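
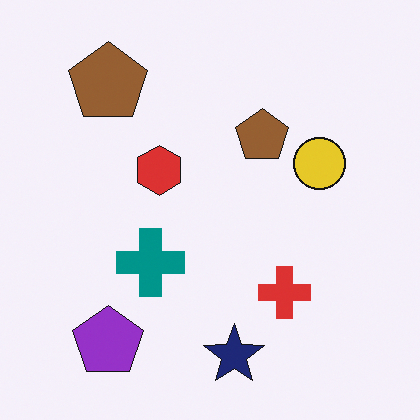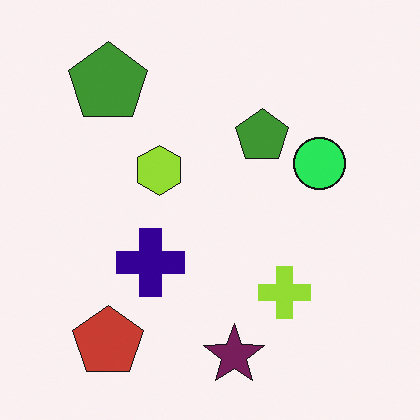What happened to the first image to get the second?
Hue-shifted noticeably.

Every shape's color has rotated by the same amount around the hue wheel — a uniform hue shift.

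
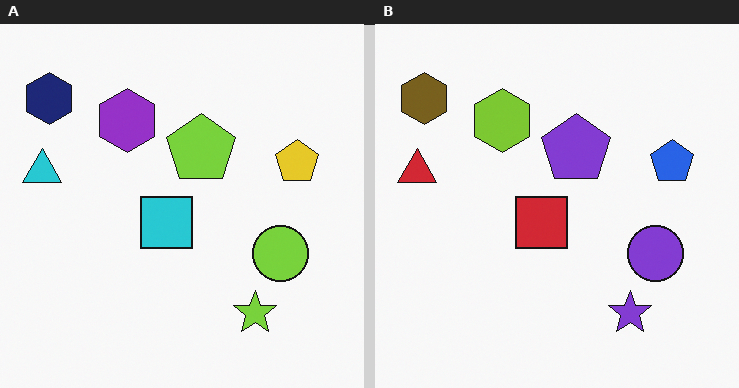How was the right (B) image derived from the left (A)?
It was hue-shifted through roughly half the color wheel.

Every shape's color has rotated by the same amount around the hue wheel — a uniform hue shift.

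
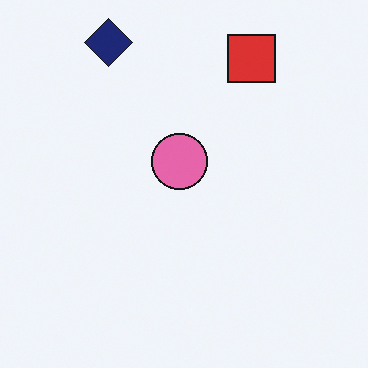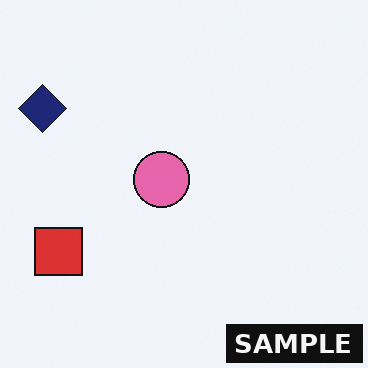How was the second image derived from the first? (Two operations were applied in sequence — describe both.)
The image was transposed (reflected across the top-left ↔ bottom-right diagonal), then watermarked with the text "SAMPLE" in the lower-right corner.

Shapes have swapped their row and column positions — what was in the top-right is now in the bottom-left — a diagonal reflection. A dark label reading "SAMPLE" appears in the lower-right corner.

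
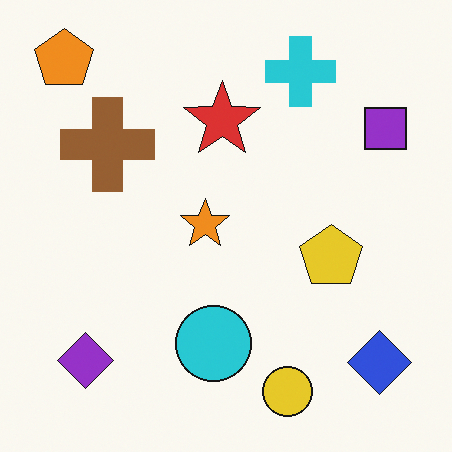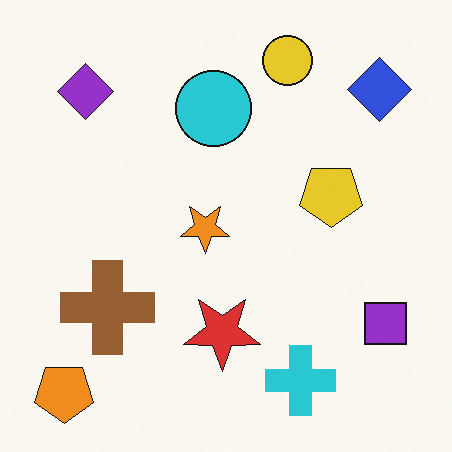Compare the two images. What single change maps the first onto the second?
It was flipped vertically (top ↔ bottom).

The orange pentagon is in the top-left of the first image and the bottom-left of the second — shapes on opposite sides of the horizontal midline have swapped in a mirror flip.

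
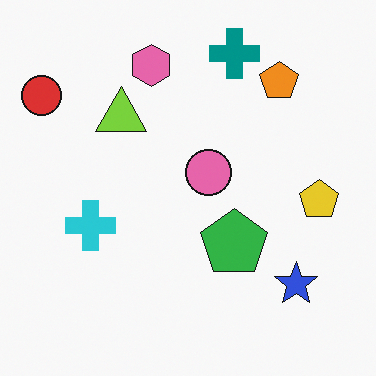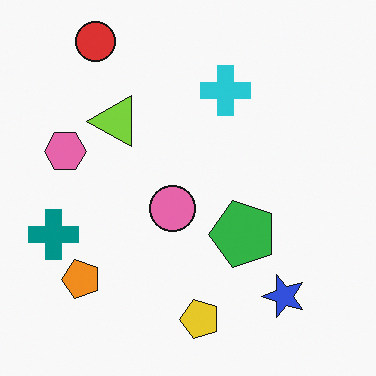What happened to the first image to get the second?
The transformation is: transposed (reflected across the top-left ↔ bottom-right diagonal).

Shapes have swapped their row and column positions — what was in the top-right is now in the bottom-left — a diagonal reflection.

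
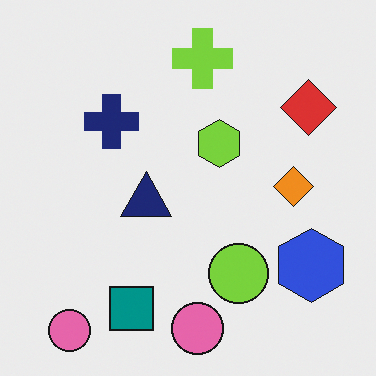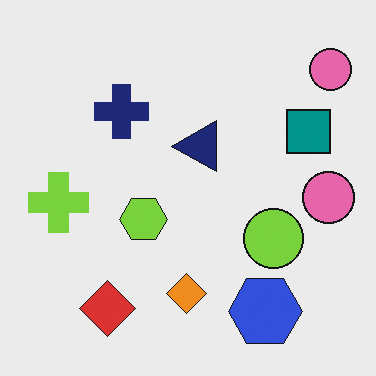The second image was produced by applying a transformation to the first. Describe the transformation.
The transformation is: transposed (reflected across the top-left ↔ bottom-right diagonal).

Shapes have swapped their row and column positions — what was in the top-right is now in the bottom-left — a diagonal reflection.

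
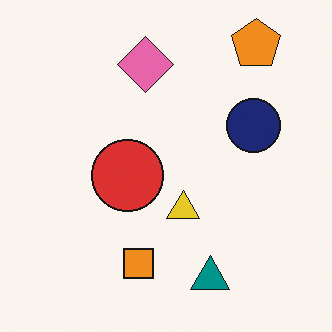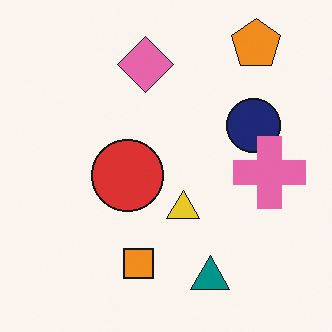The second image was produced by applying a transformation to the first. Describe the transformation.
The image was overlaid with an additional pink cross.

A pink cross appears in the second image that is absent from the first.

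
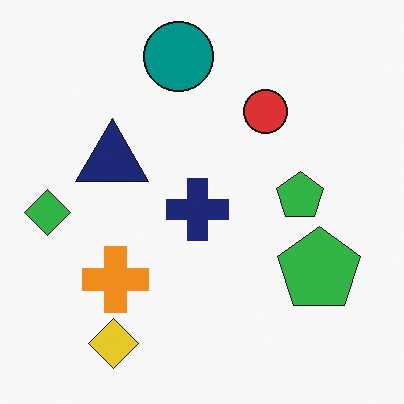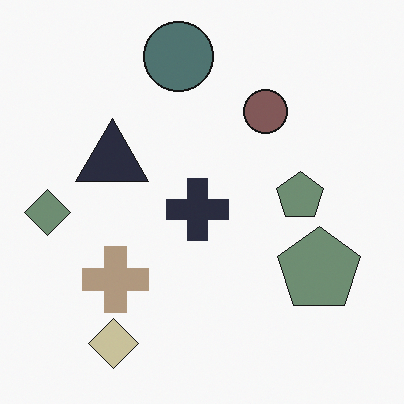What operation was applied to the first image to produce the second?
The image was made much more muted (saturation change).

All colors are more muted and greyish — a global saturation change.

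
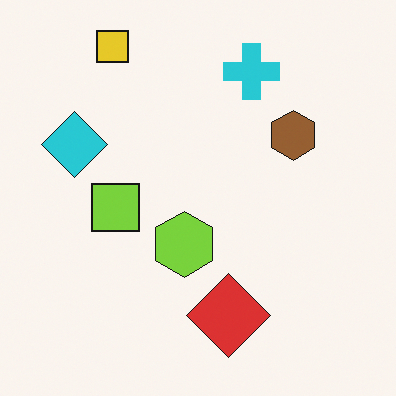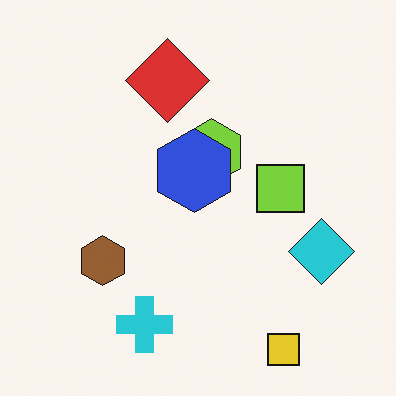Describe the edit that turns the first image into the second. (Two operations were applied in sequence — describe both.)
The transformation is: rotated 180°, then overlaid with an additional blue hexagon.

The yellow square sits in the top-left of the first image and the bottom-right of the second — consistent with a whole-image 180° rotation. A blue hexagon appears in the second image that is absent from the first.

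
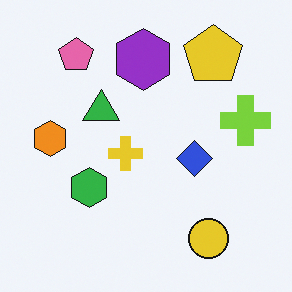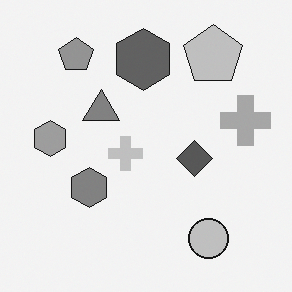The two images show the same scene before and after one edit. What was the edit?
The transformation is: converted to grayscale.

All color is removed — every shape is now a shade of grey.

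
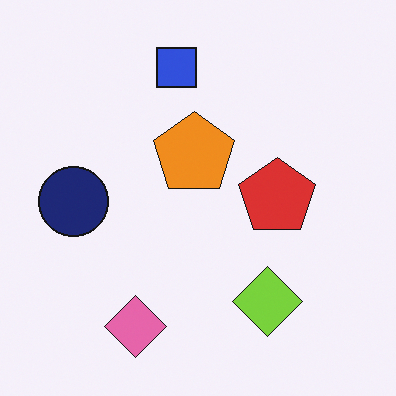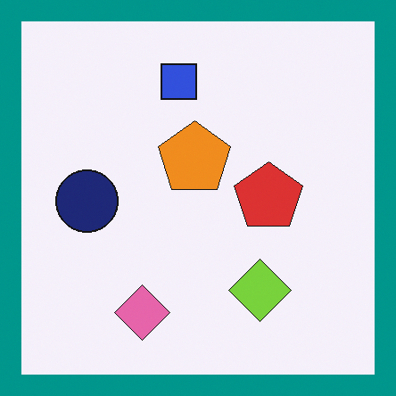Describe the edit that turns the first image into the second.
The second image is the first framed with a teal border.

A solid teal frame runs around the edge of the second image, with the content slightly shrunk inside it.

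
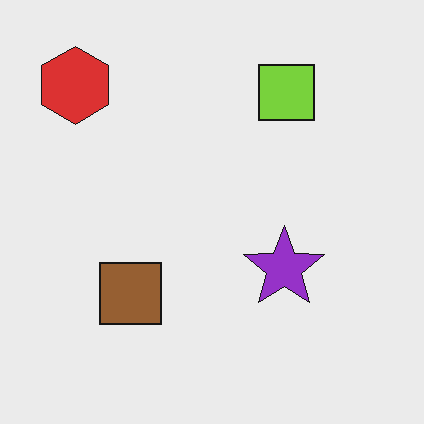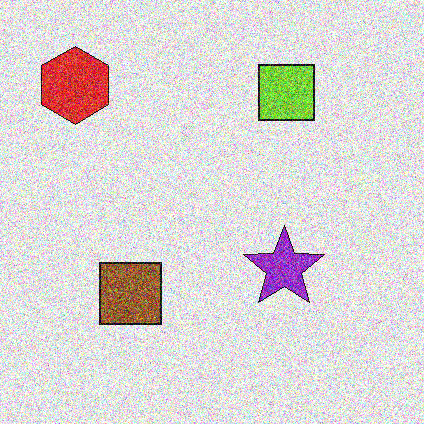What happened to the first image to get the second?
The image was degraded with strong gaussian noise.

Random speckle covers the whole image, including the flat background.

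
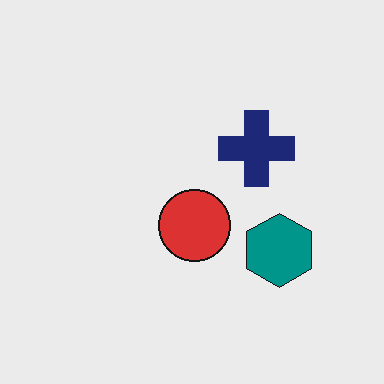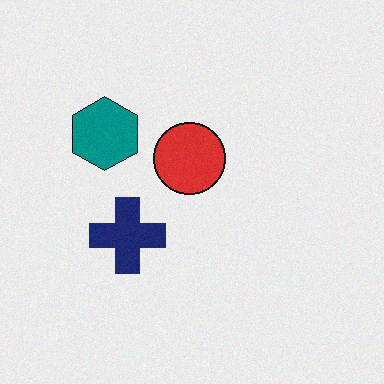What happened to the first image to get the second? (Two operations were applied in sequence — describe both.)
The transformation is: rotated 180°, then degraded with light additive noise.

The teal hexagon sits in the right of the first image and the left of the second — consistent with a whole-image 180° rotation. Random speckle covers the whole image, including the flat background.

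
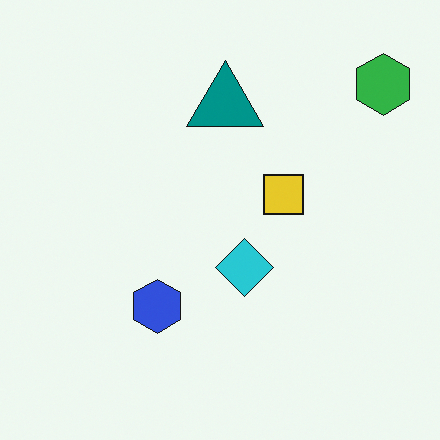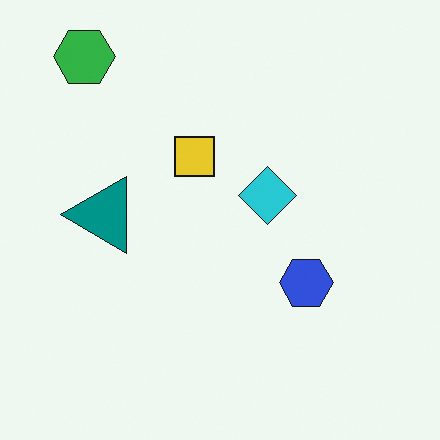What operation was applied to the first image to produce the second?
Rotated 90° counter-clockwise.

The green hexagon sits in the top-right of the first image and the top-left of the second — consistent with a whole-image 90° counter-clockwise rotation.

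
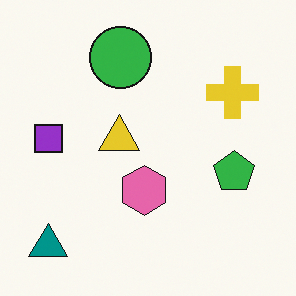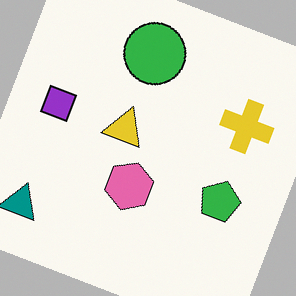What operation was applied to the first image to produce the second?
It was rotated clockwise by a clearly visible amount.

Every shape is tilted by the same angle and the image corners show triangular fill wedges — a whole-image rotation by a non-right angle.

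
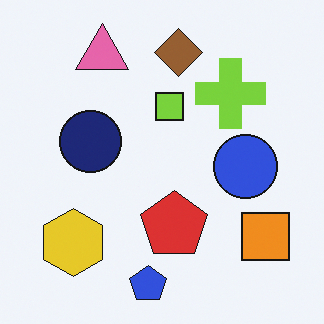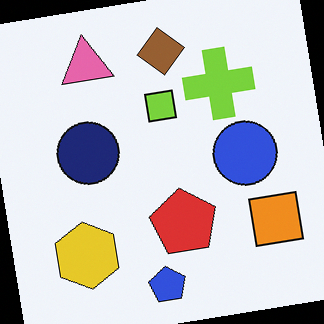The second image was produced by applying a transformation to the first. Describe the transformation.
This is the original image rotated counter-clockwise by a slight angle.

Every shape is tilted by the same angle and the image corners show triangular fill wedges — a whole-image rotation by a non-right angle.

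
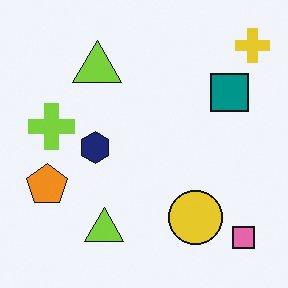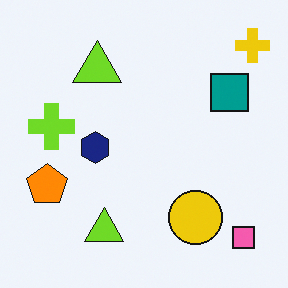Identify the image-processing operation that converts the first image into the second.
The transformation is: slightly oversaturated.

All colors are more vivid — a global saturation change.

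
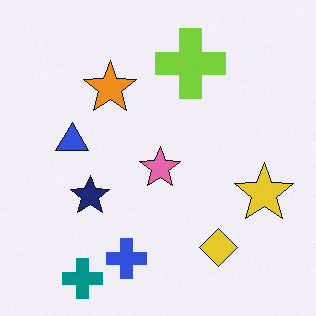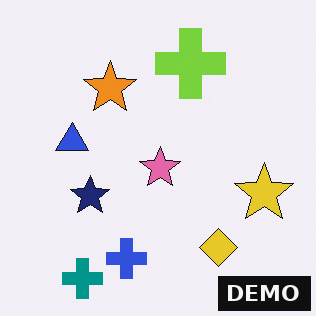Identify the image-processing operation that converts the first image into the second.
This is the original image watermarked with the text "DEMO" in the lower-right corner.

A dark label reading "DEMO" appears in the lower-right corner.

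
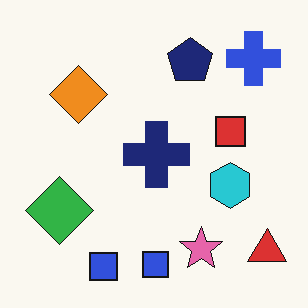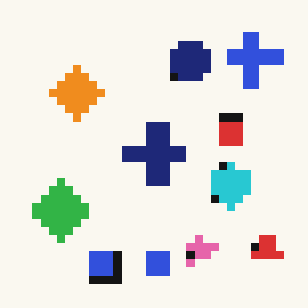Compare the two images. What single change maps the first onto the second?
Moderately pixelated.

Shapes are reduced to large square blocks; fine edges and outlines are lost — a downscale-then-upscale (mosaic) effect.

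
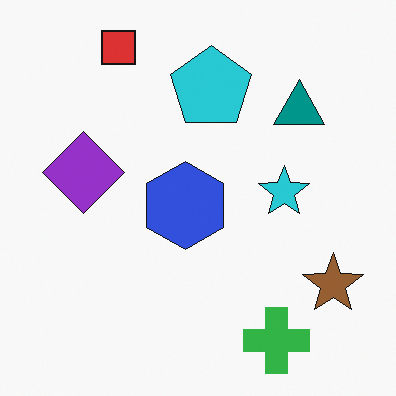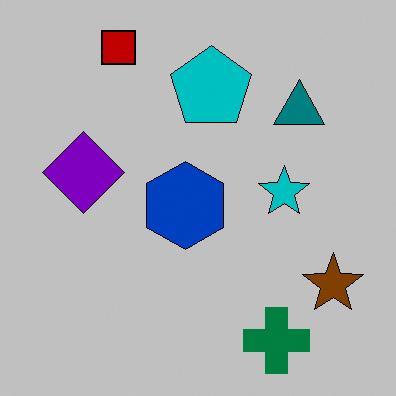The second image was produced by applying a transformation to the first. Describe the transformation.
This is the original image heavily posterized to just a handful of flat colors.

Each flat color has snapped to a coarser quantized level — most visibly, the near-white background has dropped to a flat grey.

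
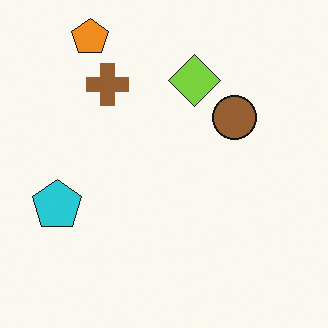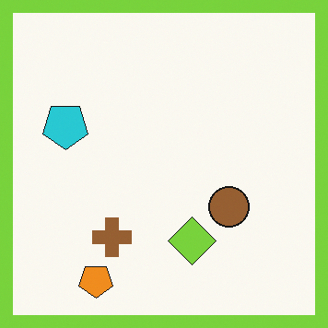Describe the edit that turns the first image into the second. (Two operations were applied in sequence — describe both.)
The image was flipped vertically (top ↔ bottom), then framed with a lime border.

The orange pentagon is in the top-left of the first image and the bottom-left of the second — shapes on opposite sides of the horizontal midline have swapped in a mirror flip. A solid lime frame runs around the edge of the second image, with the content slightly shrunk inside it.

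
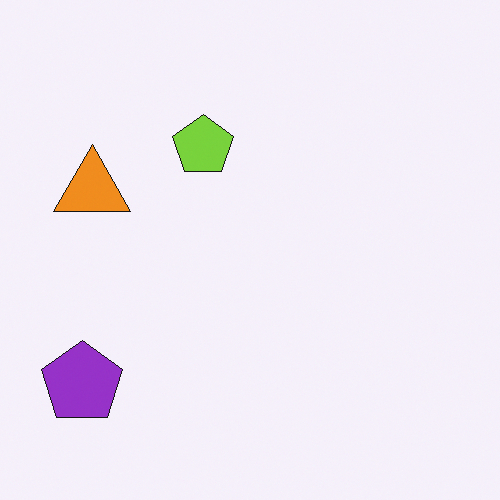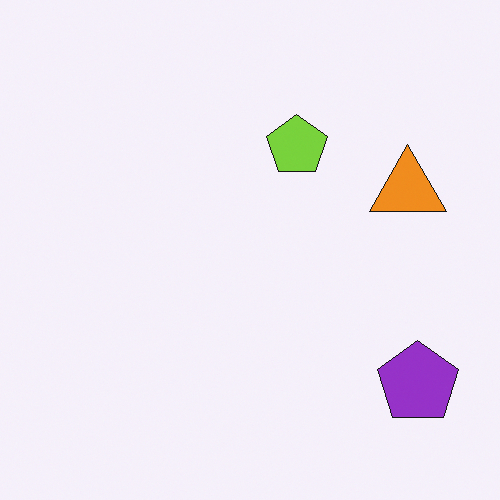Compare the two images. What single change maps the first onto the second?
This is the original image flipped horizontally (left ↔ right).

The purple pentagon is in the bottom-left of the first image and the bottom-right of the second — shapes on opposite sides of the vertical midline have swapped in a mirror flip.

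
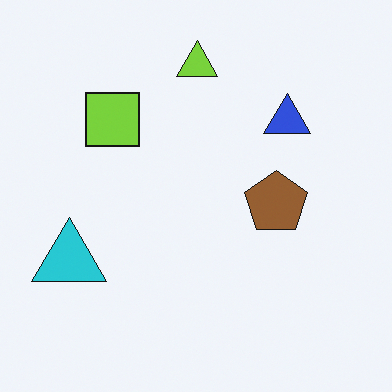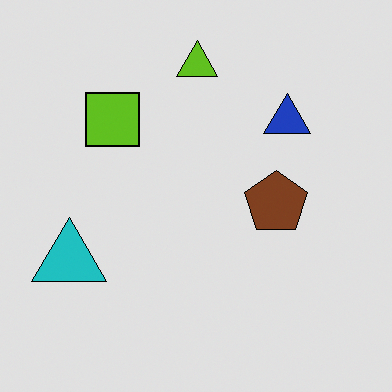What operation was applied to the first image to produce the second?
The second image is the first posterized to a reduced palette.

Each flat color has snapped to a coarser quantized level — most visibly, the near-white background has dropped to a flat grey.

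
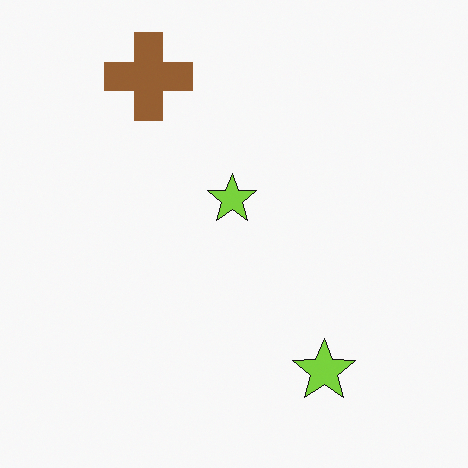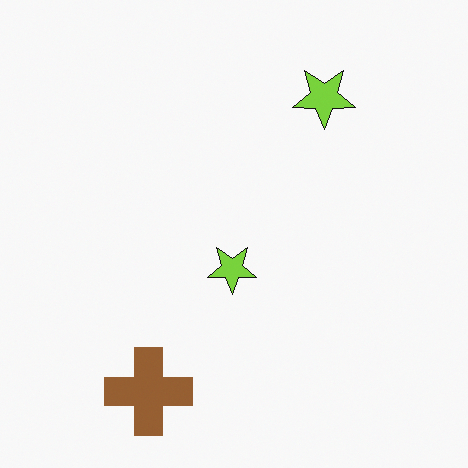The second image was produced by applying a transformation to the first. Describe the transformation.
It was flipped vertically (top ↔ bottom).

The brown cross is in the top-left of the first image and the bottom-left of the second — shapes on opposite sides of the horizontal midline have swapped in a mirror flip.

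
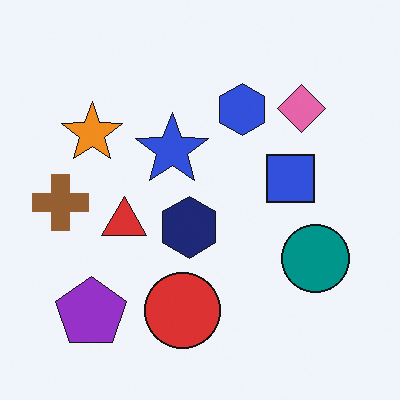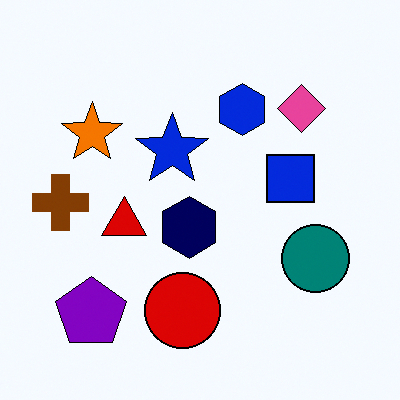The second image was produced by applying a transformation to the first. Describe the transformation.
Given slightly increased contrast.

Tones are pushed away from mid-grey across the whole image — a global contrast change.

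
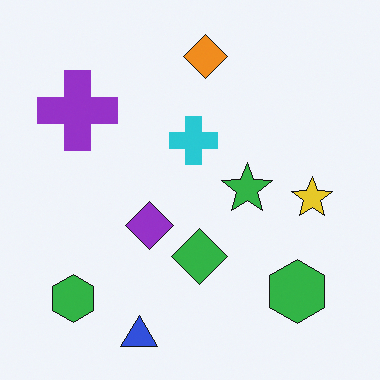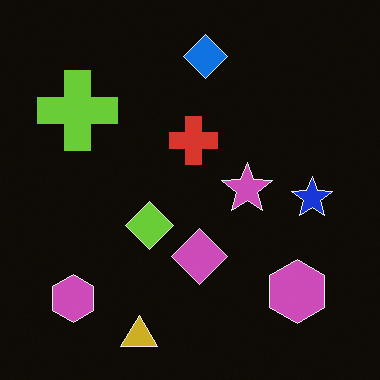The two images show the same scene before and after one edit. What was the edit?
The second image is the first color-inverted (negative).

The light background has become dark and every shape's color is its complement — a photographic negative.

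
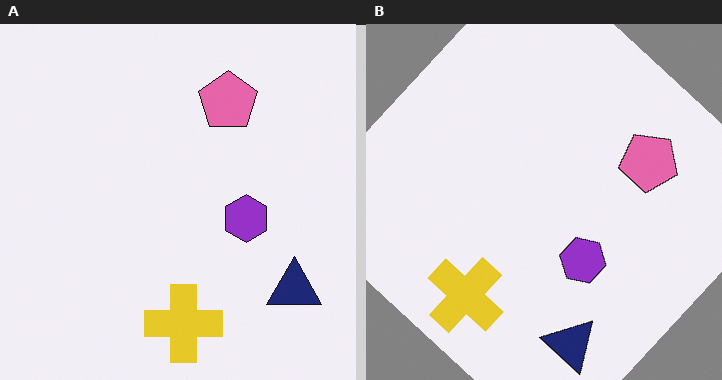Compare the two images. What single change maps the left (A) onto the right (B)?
The image was rotated clockwise by a large amount — several tens of degrees.

Every shape is tilted by the same angle and the image corners show triangular fill wedges — a whole-image rotation by a non-right angle.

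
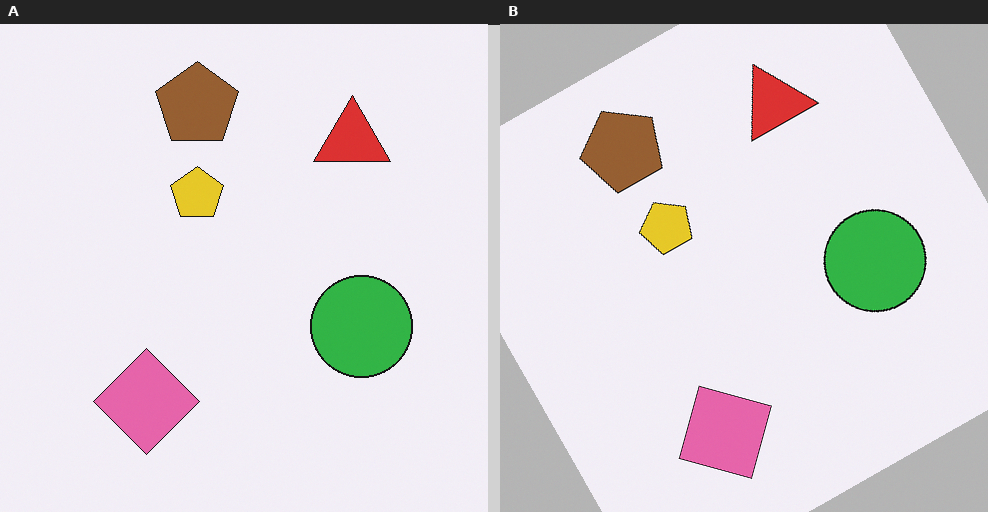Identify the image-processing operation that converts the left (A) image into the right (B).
It was rotated counter-clockwise by a clearly visible amount.

Every shape is tilted by the same angle and the image corners show triangular fill wedges — a whole-image rotation by a non-right angle.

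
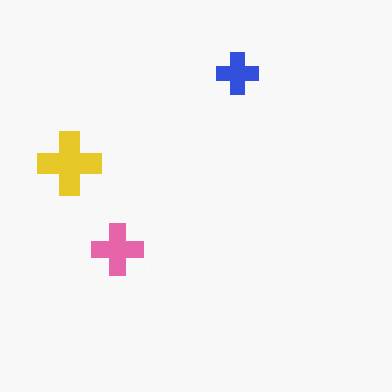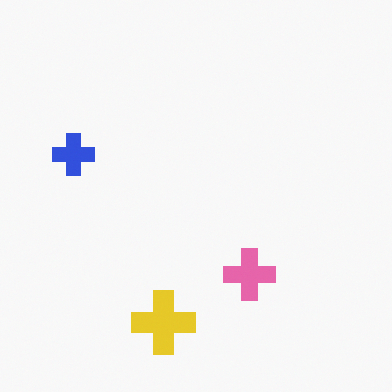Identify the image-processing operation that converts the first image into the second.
The image was rotated 90° counter-clockwise.

The yellow cross sits in the left of the first image and the bottom of the second — consistent with a whole-image 90° counter-clockwise rotation.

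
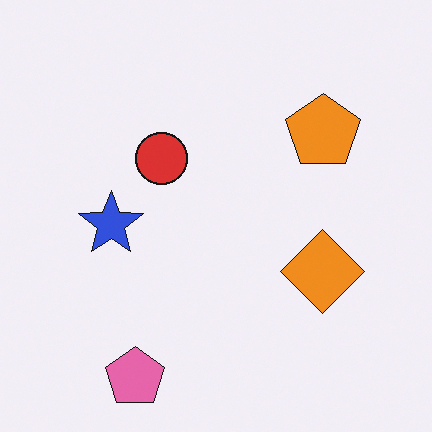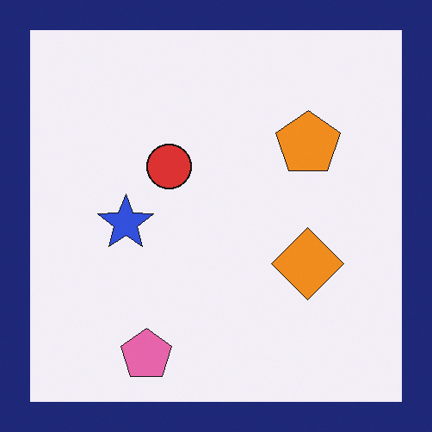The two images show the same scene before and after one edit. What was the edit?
The image was framed with a navy border.

A solid navy frame runs around the edge of the second image, with the content slightly shrunk inside it.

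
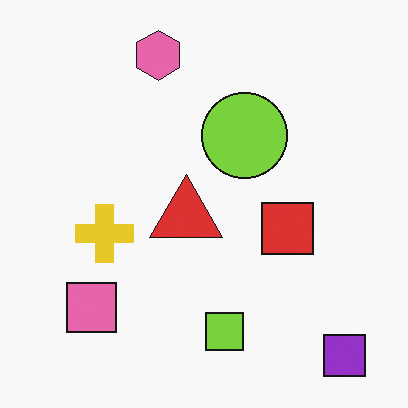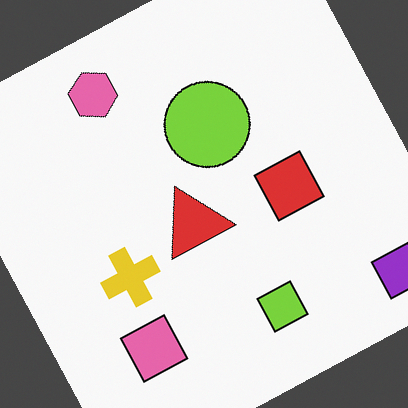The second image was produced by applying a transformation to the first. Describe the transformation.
The transformation is: rotated counter-clockwise by a clearly visible amount.

Every shape is tilted by the same angle and the image corners show triangular fill wedges — a whole-image rotation by a non-right angle.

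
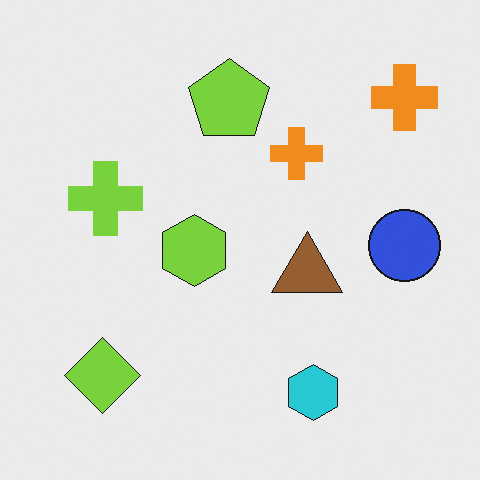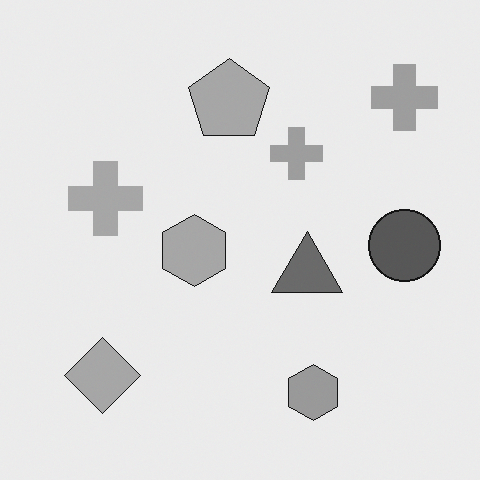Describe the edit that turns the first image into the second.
The transformation is: converted to grayscale.

All color is removed — every shape is now a shade of grey.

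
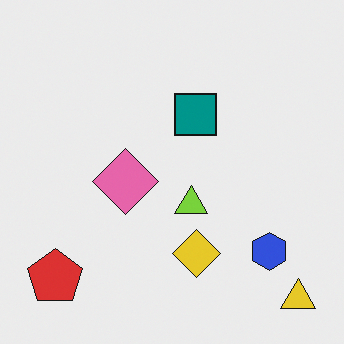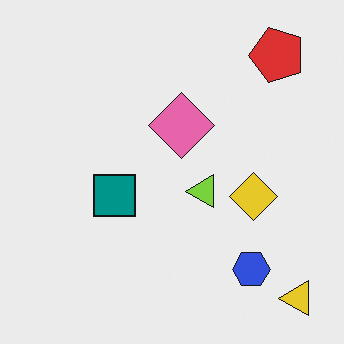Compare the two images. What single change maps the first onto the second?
It was transposed (reflected across the top-left ↔ bottom-right diagonal).

Shapes have swapped their row and column positions — what was in the top-right is now in the bottom-left — a diagonal reflection.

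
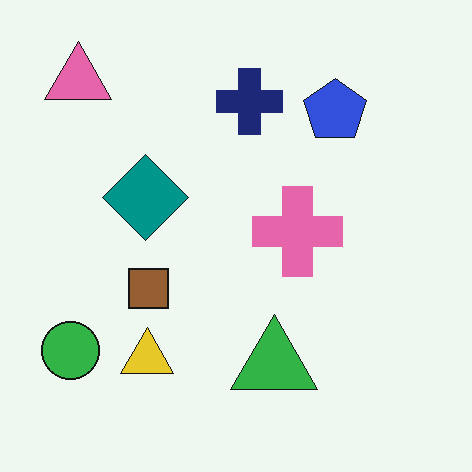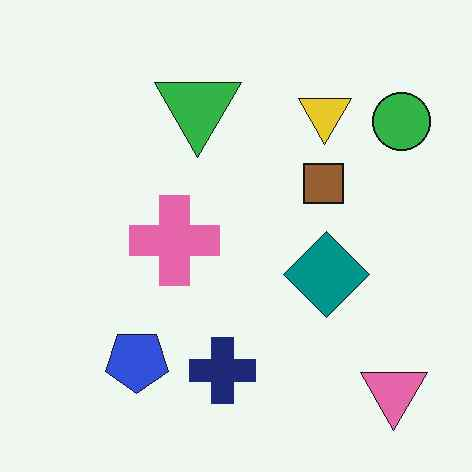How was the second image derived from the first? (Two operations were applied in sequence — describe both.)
It was rotated 180°, then given moderate JPEG compression.

The pink triangle sits in the top-left of the first image and the bottom-right of the second — consistent with a whole-image 180° rotation. Blocky 8×8 compression artifacts appear around shape edges and the flat background shows ringing — characteristic JPEG degradation.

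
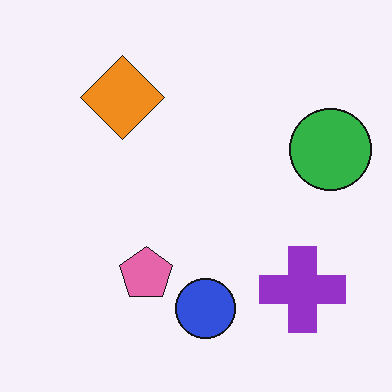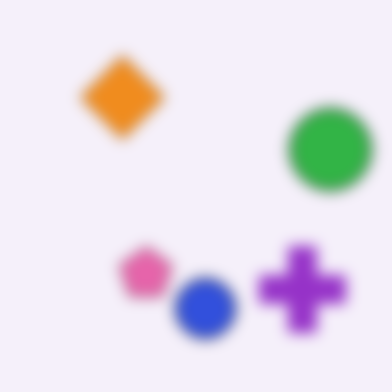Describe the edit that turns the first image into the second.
The transformation is: strongly gaussian-blurred.

Shape edges and outlines are uniformly softened across the whole image.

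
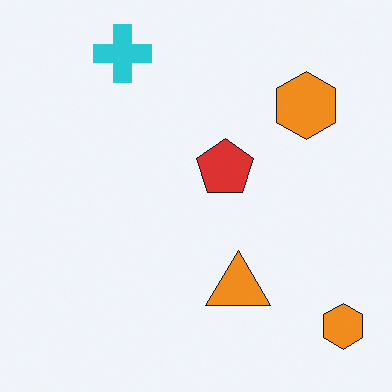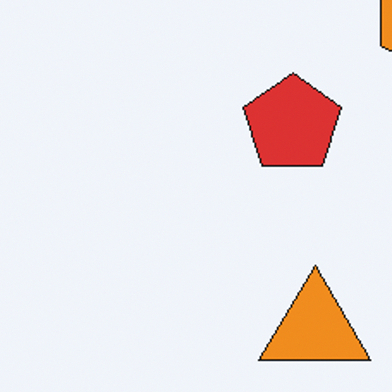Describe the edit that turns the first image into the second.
Cropped tightly and scaled back up.

The visible shapes are larger and the field of view is narrower; shapes near the original edges may be partly or wholly outside the frame — a crop-and-rescale.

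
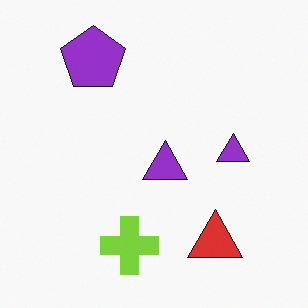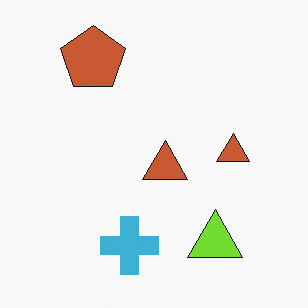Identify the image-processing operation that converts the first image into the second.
It was hue-shifted through roughly a third of the color wheel.

Every shape's color has rotated by the same amount around the hue wheel — a uniform hue shift.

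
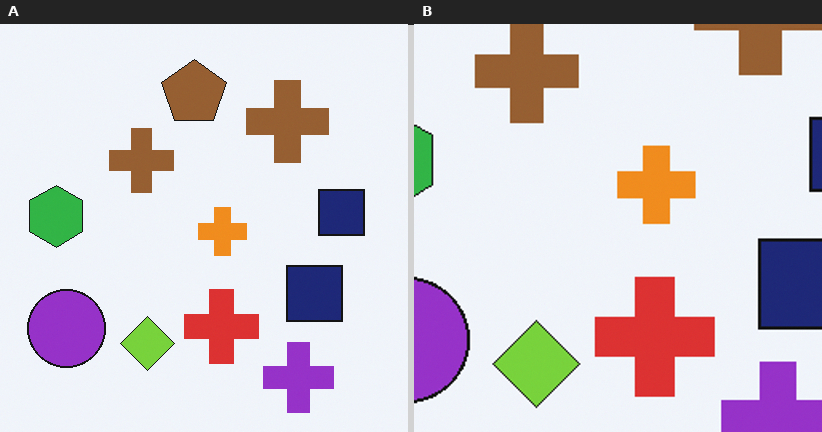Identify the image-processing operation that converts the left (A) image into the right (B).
The image was cropped to a modestly smaller region and rescaled.

The visible shapes are larger and the field of view is narrower; shapes near the original edges may be partly or wholly outside the frame — a crop-and-rescale.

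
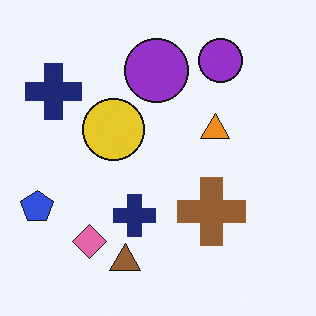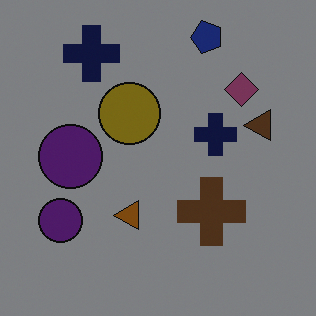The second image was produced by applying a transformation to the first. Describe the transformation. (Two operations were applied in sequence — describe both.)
Transposed (reflected across the top-left ↔ bottom-right diagonal), then substantially darkened.

Shapes have swapped their row and column positions — what was in the top-right is now in the bottom-left — a diagonal reflection. Every pixel — background and shapes alike — is uniformly darkened.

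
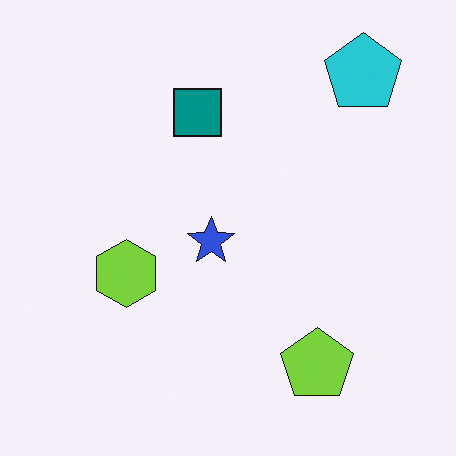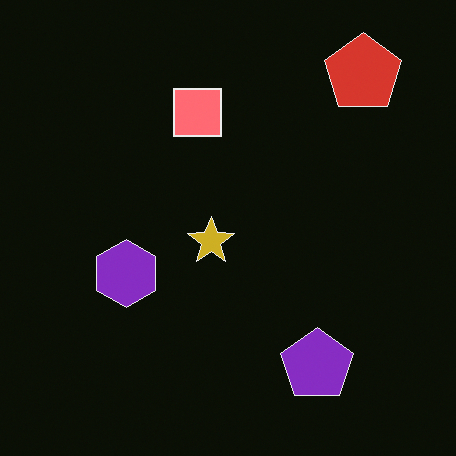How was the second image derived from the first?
This is the original image color-inverted (negative).

The light background has become dark and every shape's color is its complement — a photographic negative.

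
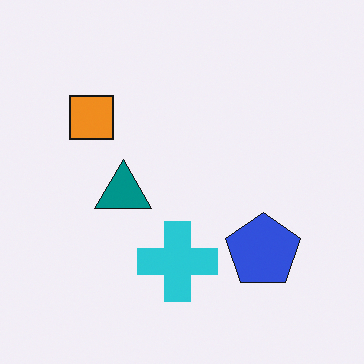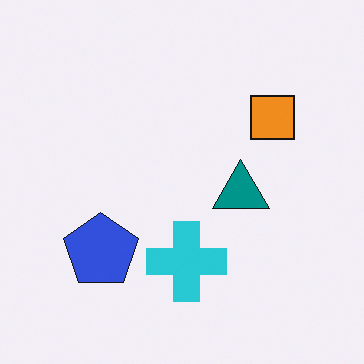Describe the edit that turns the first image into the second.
Flipped horizontally (left ↔ right).

The orange square is in the top-left of the first image and the top-right of the second — shapes on opposite sides of the vertical midline have swapped in a mirror flip.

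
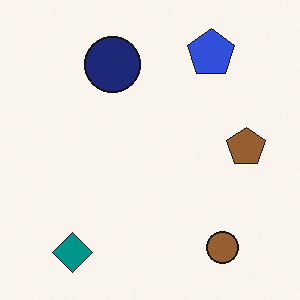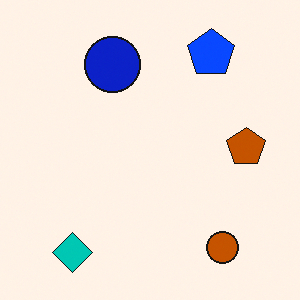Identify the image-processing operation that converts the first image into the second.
It was made much more vivid (saturation change).

All colors are more vivid — a global saturation change.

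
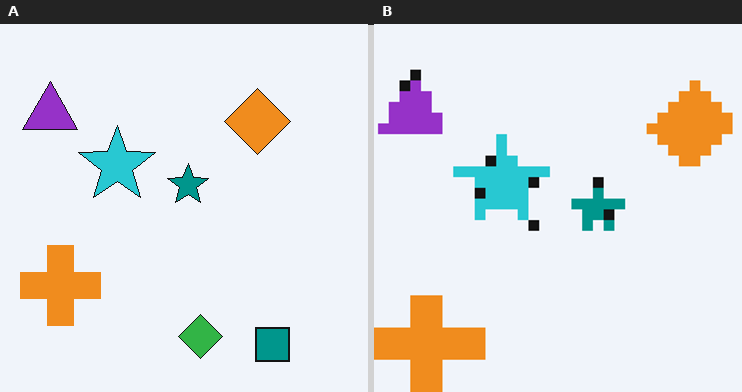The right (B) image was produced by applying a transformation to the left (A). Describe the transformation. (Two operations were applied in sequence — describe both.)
Pixelated into visible square blocks, then cropped slightly and scaled back up.

Shapes are reduced to large square blocks; fine edges and outlines are lost — a downscale-then-upscale (mosaic) effect. The visible shapes are larger and the field of view is narrower; shapes near the original edges may be partly or wholly outside the frame — a crop-and-rescale.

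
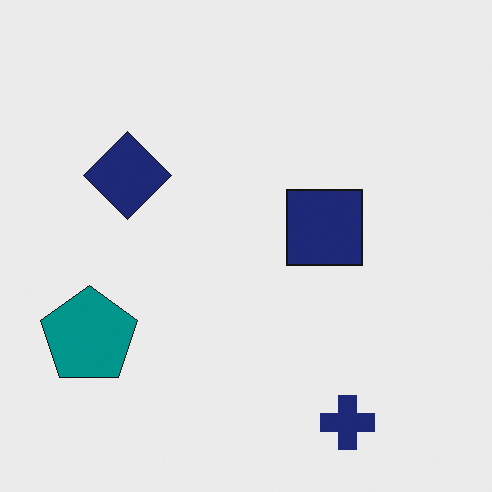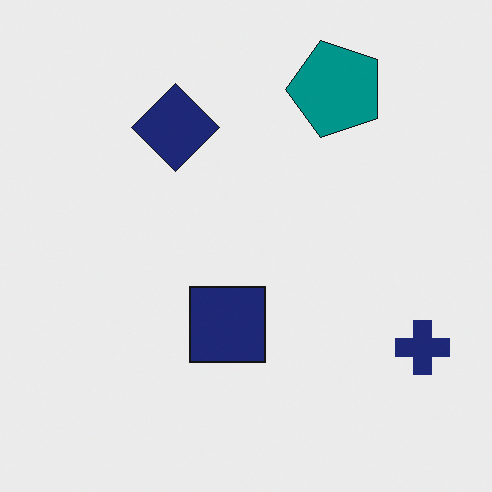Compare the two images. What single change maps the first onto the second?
This is the original image transposed (reflected across the top-left ↔ bottom-right diagonal).

Shapes have swapped their row and column positions — what was in the top-right is now in the bottom-left — a diagonal reflection.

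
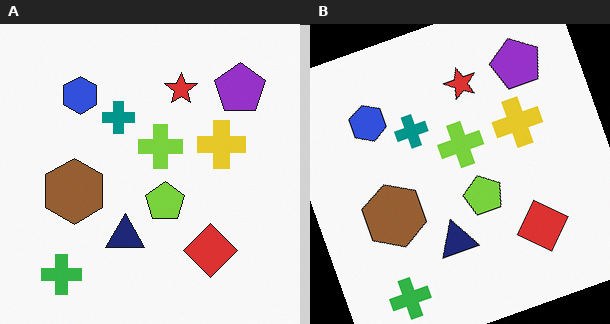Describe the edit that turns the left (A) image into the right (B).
It was rotated counter-clockwise by a moderate amount.

Every shape is tilted by the same angle and the image corners show triangular fill wedges — a whole-image rotation by a non-right angle.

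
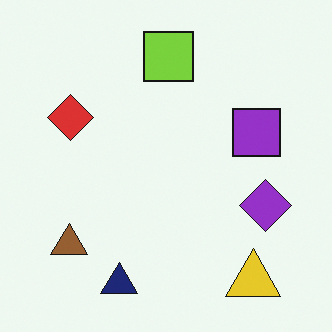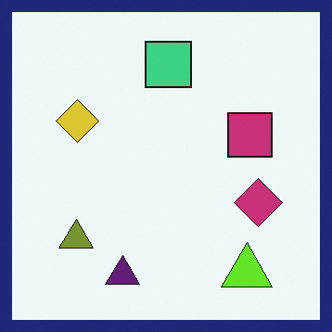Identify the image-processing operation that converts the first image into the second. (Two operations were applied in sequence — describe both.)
The image was hue-shifted slightly, then framed with a navy border.

Every shape's color has rotated by the same amount around the hue wheel — a uniform hue shift. A solid navy frame runs around the edge of the second image, with the content slightly shrunk inside it.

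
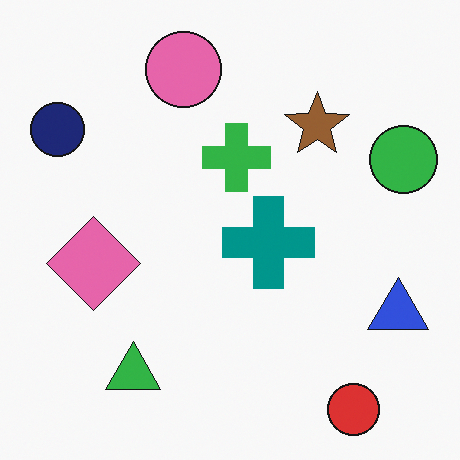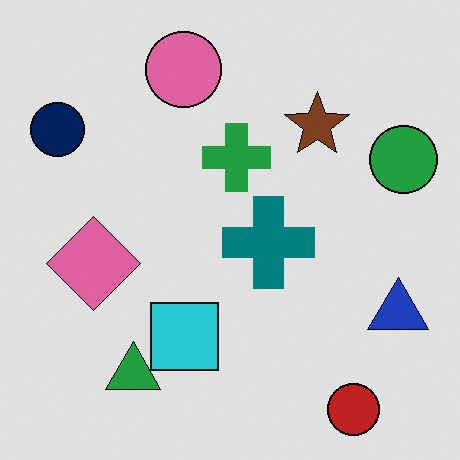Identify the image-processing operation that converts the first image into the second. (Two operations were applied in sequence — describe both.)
The image was posterized to a reduced palette, then overlaid with an additional cyan square.

Each flat color has snapped to a coarser quantized level — most visibly, the near-white background has dropped to a flat grey. A cyan square appears in the second image that is absent from the first.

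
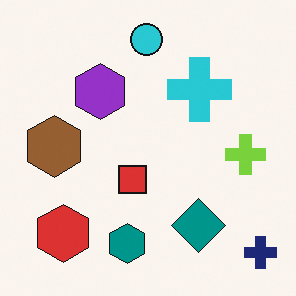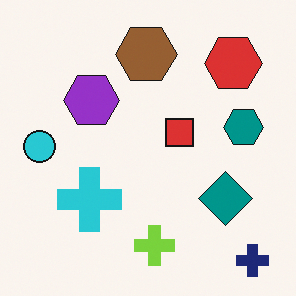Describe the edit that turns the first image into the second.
This is the original image transposed (reflected across the top-left ↔ bottom-right diagonal).

Shapes have swapped their row and column positions — what was in the top-right is now in the bottom-left — a diagonal reflection.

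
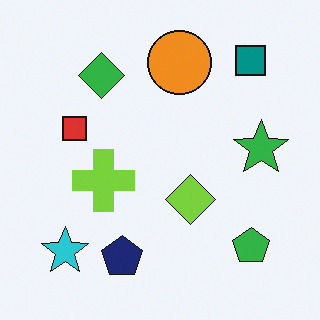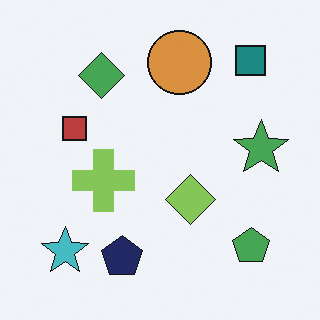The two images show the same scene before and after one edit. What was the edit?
The image was slightly desaturated.

All colors are more muted and greyish — a global saturation change.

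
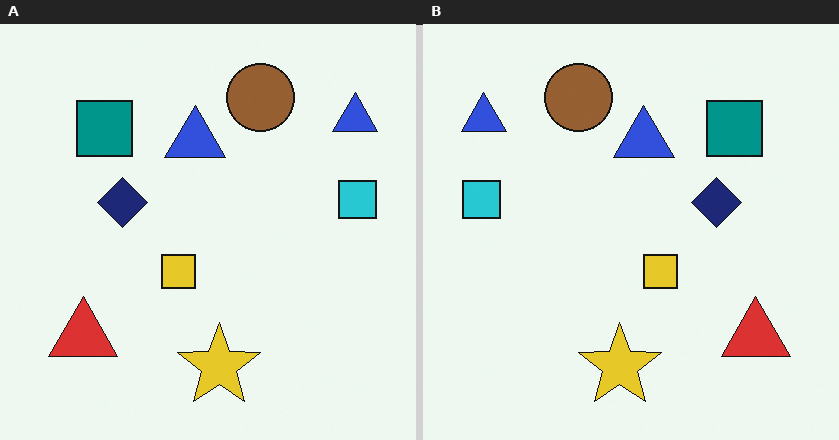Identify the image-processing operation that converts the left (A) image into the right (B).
The transformation is: flipped horizontally (left ↔ right).

The cyan square is in the right of the left (A) image and the left of the right (B) — shapes on opposite sides of the vertical midline have swapped in a mirror flip.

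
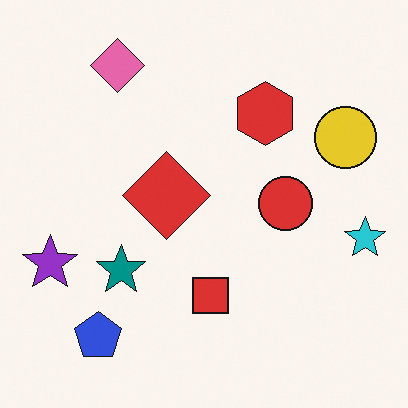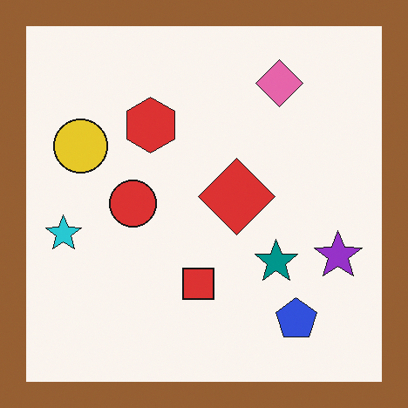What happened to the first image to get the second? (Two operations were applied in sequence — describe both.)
It was flipped horizontally (left ↔ right), then framed with a brown border.

The cyan star is in the right of the first image and the left of the second — shapes on opposite sides of the vertical midline have swapped in a mirror flip. A solid brown frame runs around the edge of the second image, with the content slightly shrunk inside it.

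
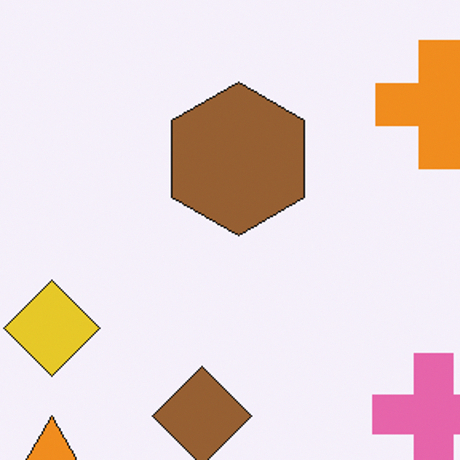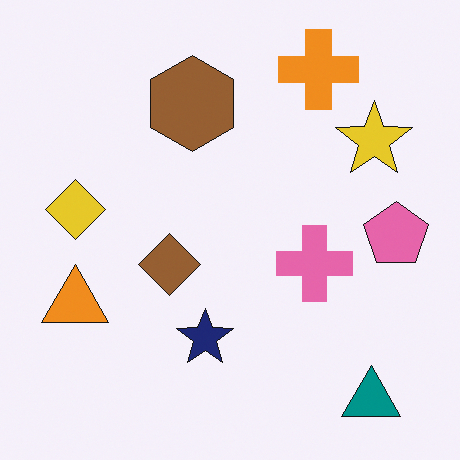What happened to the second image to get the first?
This is the original image cropped to a modestly smaller region and rescaled.

The visible shapes are larger and the field of view is narrower; shapes near the original edges may be partly or wholly outside the frame — a crop-and-rescale.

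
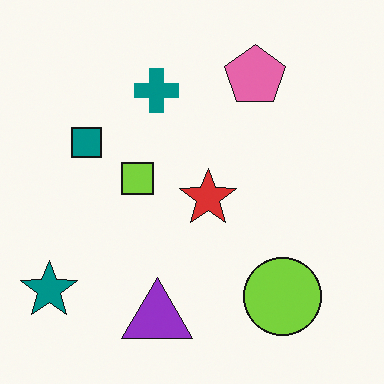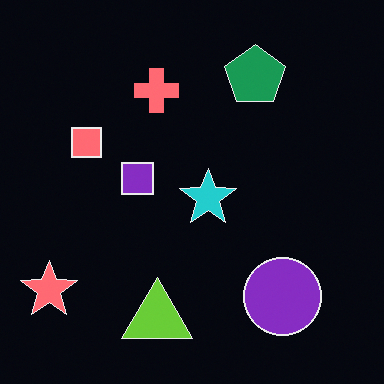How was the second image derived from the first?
The transformation is: color-inverted (negative).

The light background has become dark and every shape's color is its complement — a photographic negative.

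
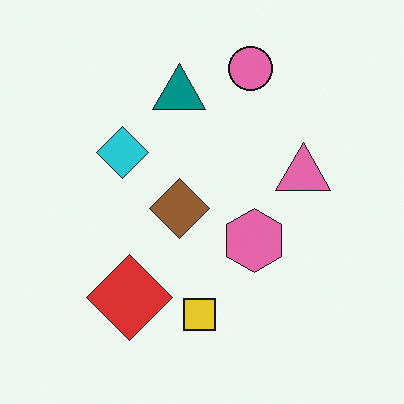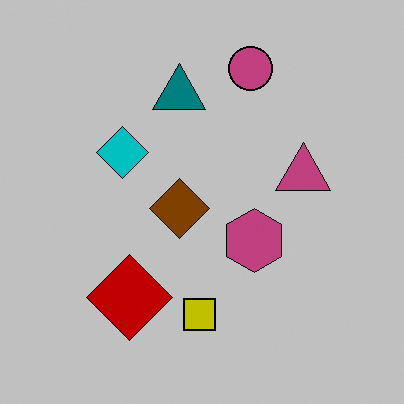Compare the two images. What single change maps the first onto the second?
Aggressively posterized.

Each flat color has snapped to a coarser quantized level — most visibly, the near-white background has dropped to a flat grey.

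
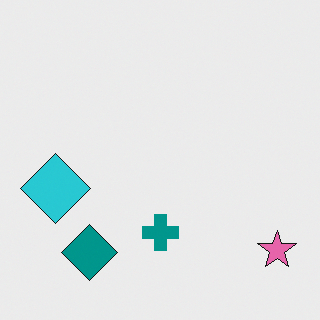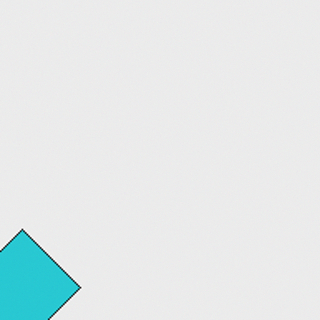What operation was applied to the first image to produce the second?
The second image is the first cropped to a noticeably smaller region and rescaled.

The visible shapes are larger and the field of view is narrower; shapes near the original edges may be partly or wholly outside the frame — a crop-and-rescale.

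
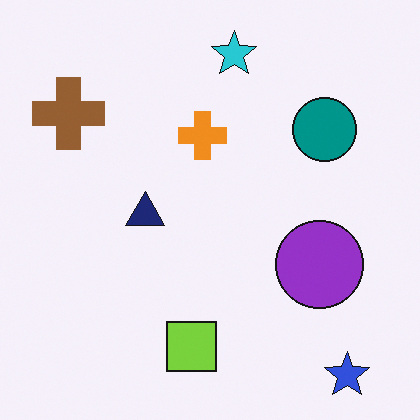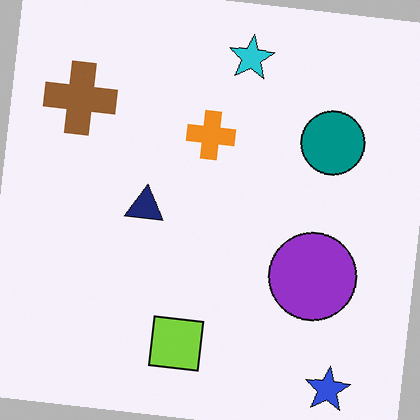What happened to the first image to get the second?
The transformation is: rotated clockwise by a few degrees.

Every shape is tilted by the same angle and the image corners show triangular fill wedges — a whole-image rotation by a non-right angle.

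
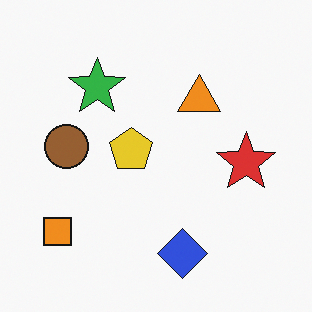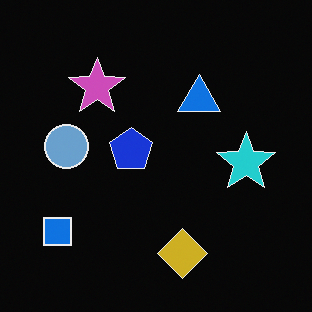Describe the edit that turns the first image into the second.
The transformation is: color-inverted (negative).

The light background has become dark and every shape's color is its complement — a photographic negative.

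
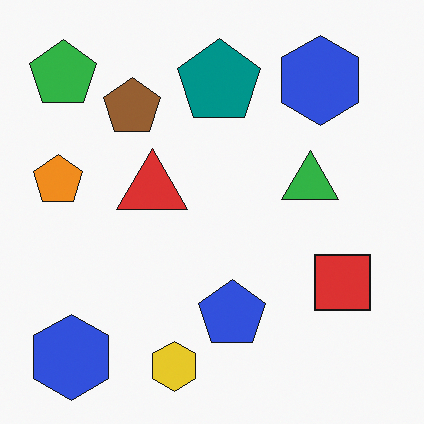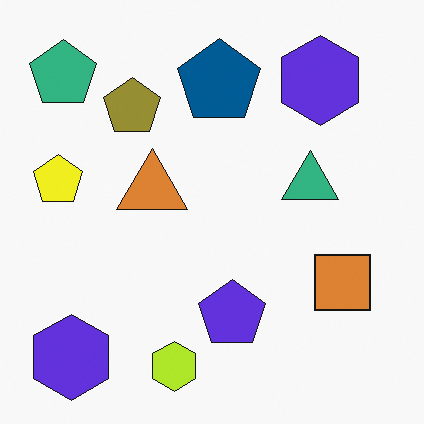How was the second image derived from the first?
Hue-shifted by a small amount.

Every shape's color has rotated by the same amount around the hue wheel — a uniform hue shift.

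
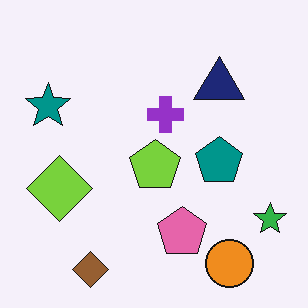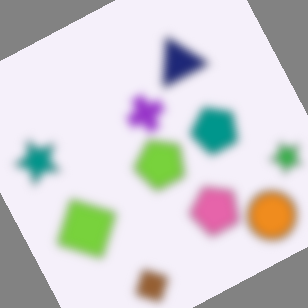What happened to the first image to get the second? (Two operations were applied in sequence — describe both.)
Noticeably gaussian-blurred, then rotated counter-clockwise by a moderate amount.

Shape edges and outlines are uniformly softened across the whole image. Every shape is tilted by the same angle and the image corners show triangular fill wedges — a whole-image rotation by a non-right angle.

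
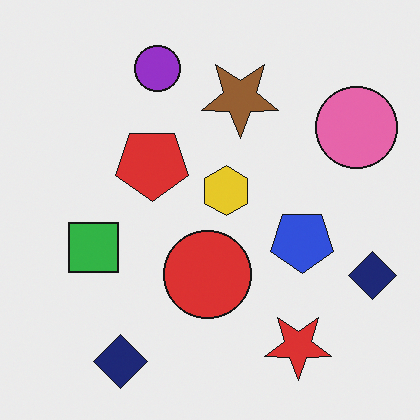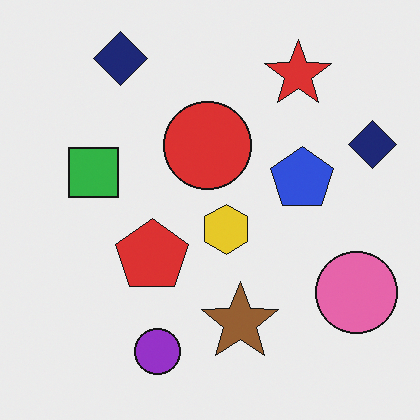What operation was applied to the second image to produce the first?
Flipped vertically (top ↔ bottom).

The purple circle is in the bottom of the second image and the top of the first — shapes on opposite sides of the horizontal midline have swapped in a mirror flip.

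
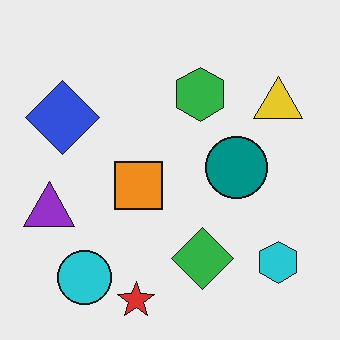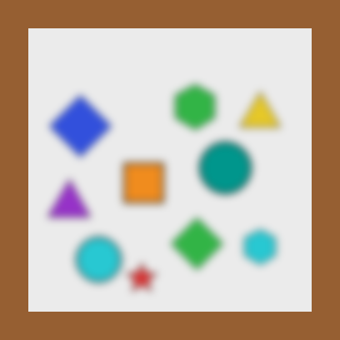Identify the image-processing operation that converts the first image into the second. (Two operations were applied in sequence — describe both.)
The image was noticeably gaussian-blurred, then framed with a brown border.

Shape edges and outlines are uniformly softened across the whole image. A solid brown frame runs around the edge of the second image, with the content slightly shrunk inside it.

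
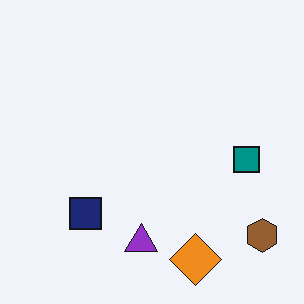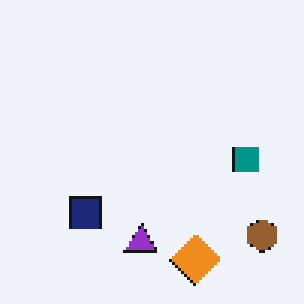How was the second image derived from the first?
The second image is the first lightly pixelated (a mild mosaic effect).

Shapes are reduced to large square blocks; fine edges and outlines are lost — a downscale-then-upscale (mosaic) effect.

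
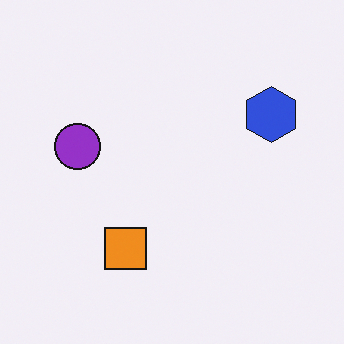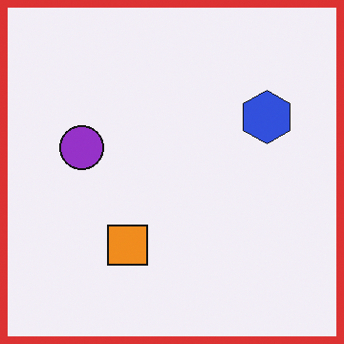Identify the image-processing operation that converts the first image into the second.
Framed with a red border.

A solid red frame runs around the edge of the second image, with the content slightly shrunk inside it.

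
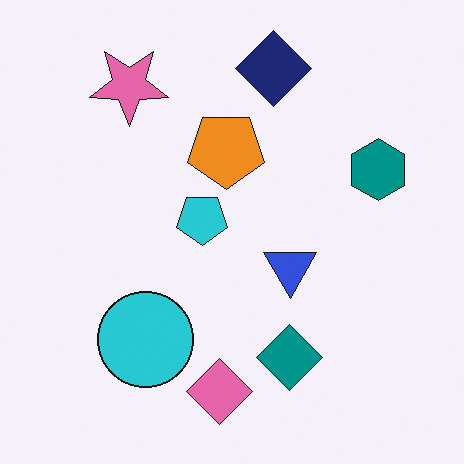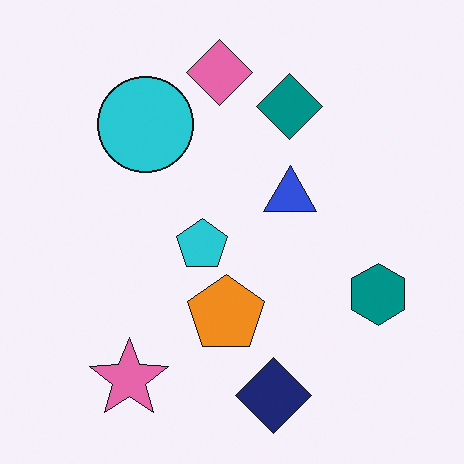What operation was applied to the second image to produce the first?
Flipped vertically (top ↔ bottom).

The navy diamond is in the bottom of the second image and the top of the first — shapes on opposite sides of the horizontal midline have swapped in a mirror flip.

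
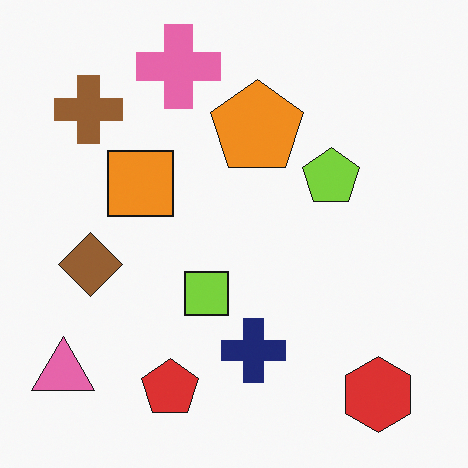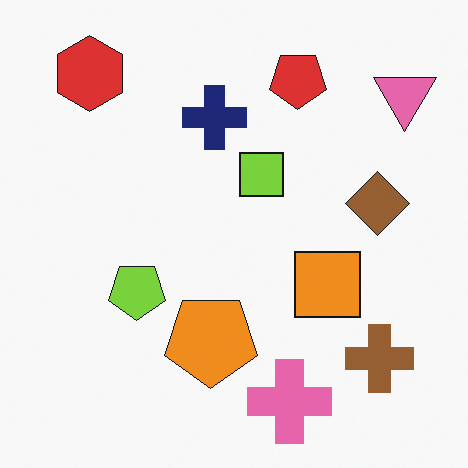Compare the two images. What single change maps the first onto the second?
Rotated 180°.

The pink triangle sits in the bottom-left of the first image and the top-right of the second — consistent with a whole-image 180° rotation.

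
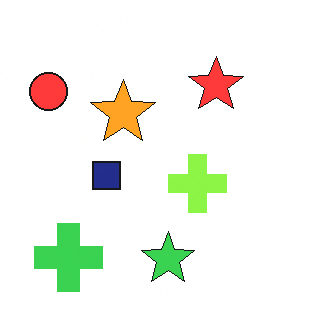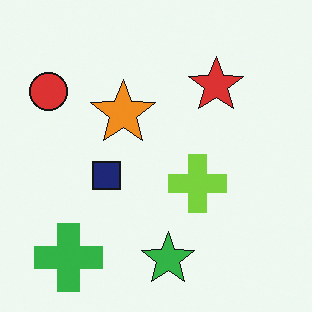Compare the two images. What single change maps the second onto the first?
It was brightened a little.

Every pixel — background and shapes alike — is uniformly brightened.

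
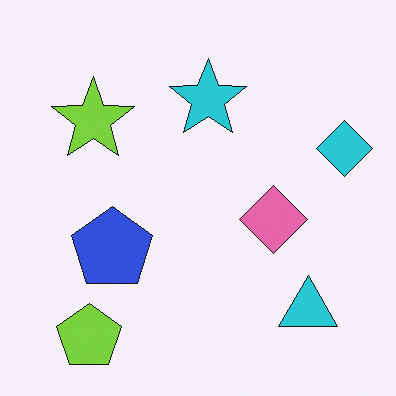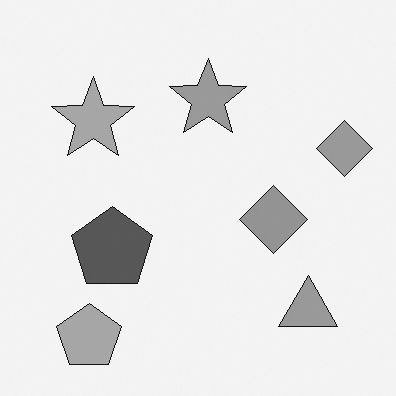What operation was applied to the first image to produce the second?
The second image is the first converted to grayscale.

All color is removed — every shape is now a shade of grey.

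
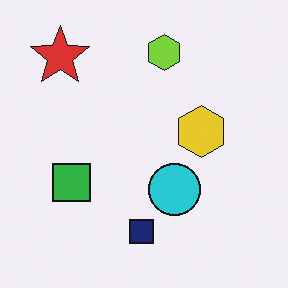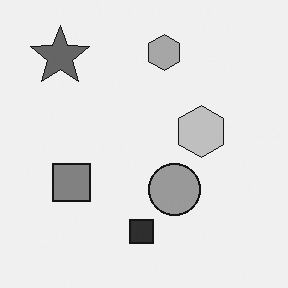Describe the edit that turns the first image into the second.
It was converted to grayscale.

All color is removed — every shape is now a shade of grey.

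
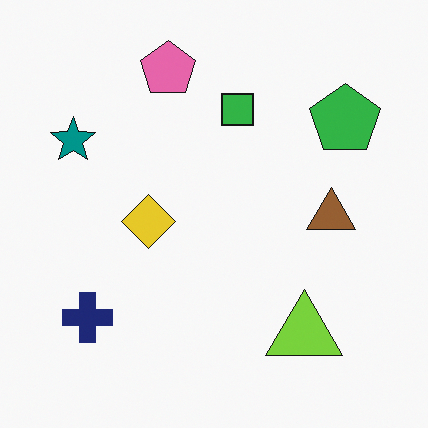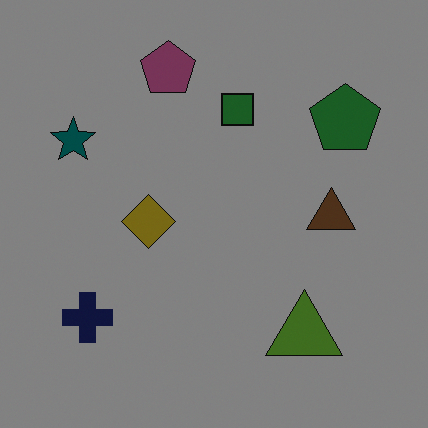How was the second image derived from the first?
The second image is the first darkened a lot.

Every pixel — background and shapes alike — is uniformly darkened.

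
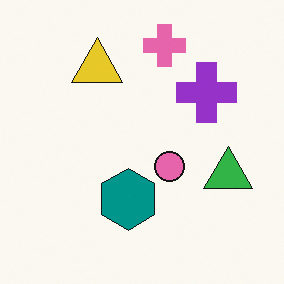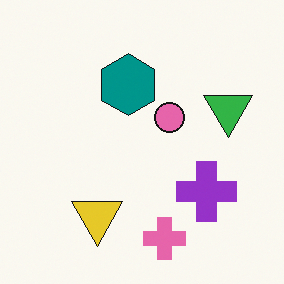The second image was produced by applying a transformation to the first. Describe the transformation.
The image was flipped vertically (top ↔ bottom).

The pink cross is in the top of the first image and the bottom of the second — shapes on opposite sides of the horizontal midline have swapped in a mirror flip.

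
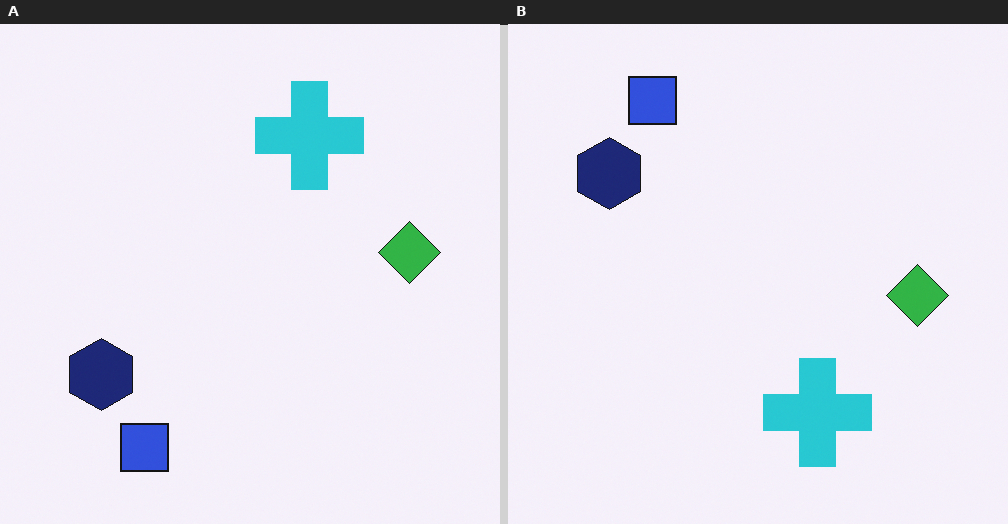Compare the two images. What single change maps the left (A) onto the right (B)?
The right (B) image is the left (A) flipped vertically (top ↔ bottom).

The blue square is in the bottom-left of the left (A) image and the top-left of the right (B) — shapes on opposite sides of the horizontal midline have swapped in a mirror flip.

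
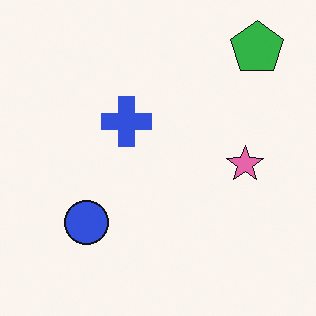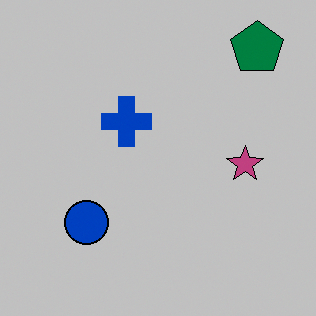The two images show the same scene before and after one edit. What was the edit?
The transformation is: aggressively posterized.

Each flat color has snapped to a coarser quantized level — most visibly, the near-white background has dropped to a flat grey.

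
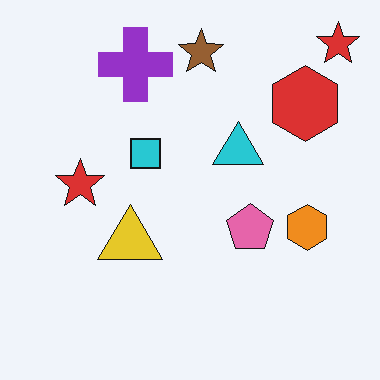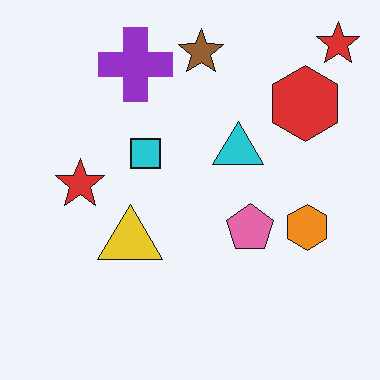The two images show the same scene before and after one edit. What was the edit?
The image was JPEG-compressed with visible artifacts.

Blocky 8×8 compression artifacts appear around shape edges and the flat background shows ringing — characteristic JPEG degradation.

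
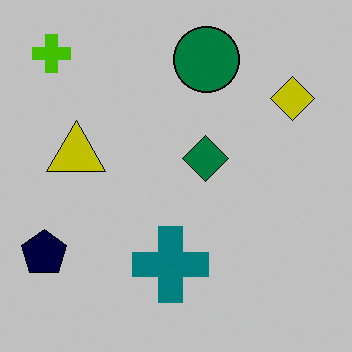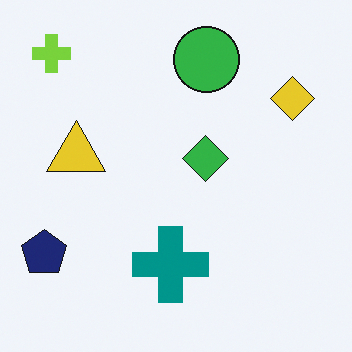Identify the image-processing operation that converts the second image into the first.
Heavily posterized to just a handful of flat colors.

Each flat color has snapped to a coarser quantized level — most visibly, the near-white background has dropped to a flat grey.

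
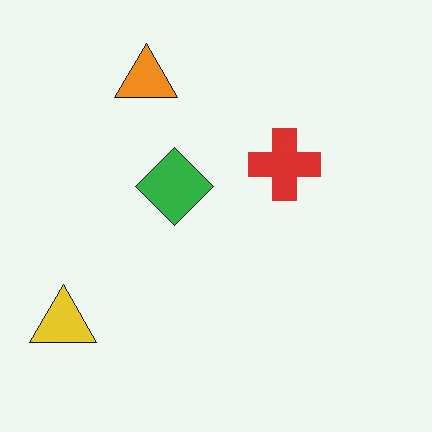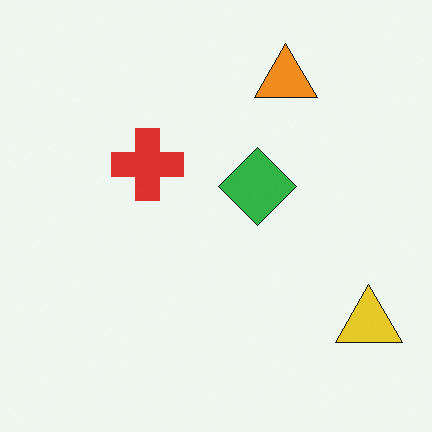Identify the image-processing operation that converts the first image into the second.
The second image is the first flipped horizontally (left ↔ right).

The yellow triangle is in the bottom-left of the first image and the bottom-right of the second — shapes on opposite sides of the vertical midline have swapped in a mirror flip.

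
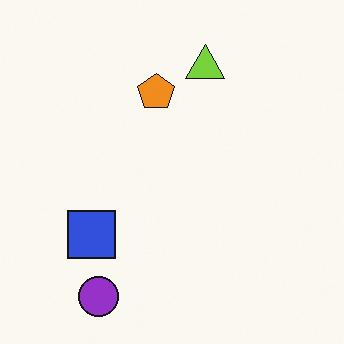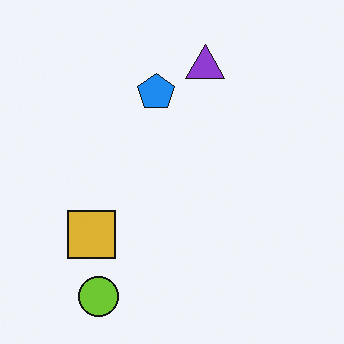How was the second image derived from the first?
The transformation is: hue-shifted by a large amount.

Every shape's color has rotated by the same amount around the hue wheel — a uniform hue shift.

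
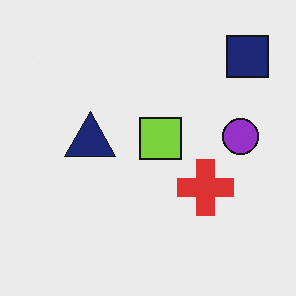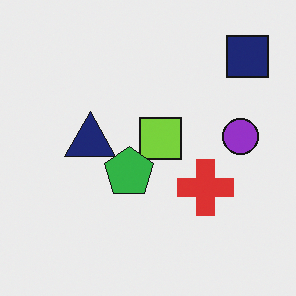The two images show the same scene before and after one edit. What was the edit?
It was overlaid with an additional green pentagon.

A green pentagon appears in the second image that is absent from the first.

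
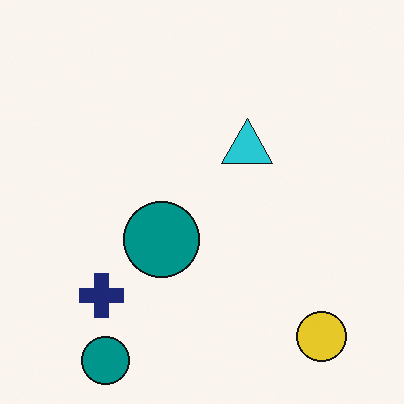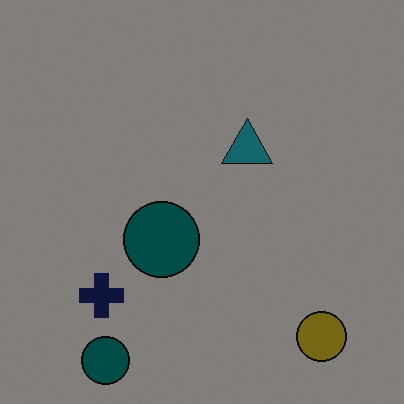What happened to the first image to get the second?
It was noticeably darkened.

Every pixel — background and shapes alike — is uniformly darkened.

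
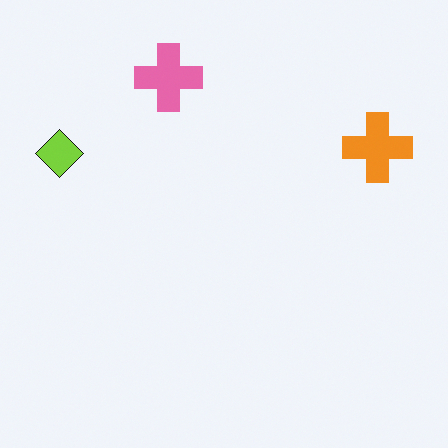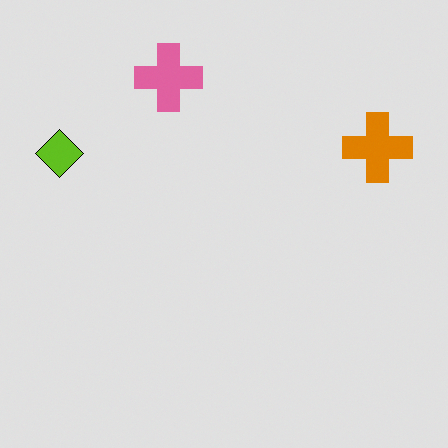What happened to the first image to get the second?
The transformation is: moderately posterized.

Each flat color has snapped to a coarser quantized level — most visibly, the near-white background has dropped to a flat grey.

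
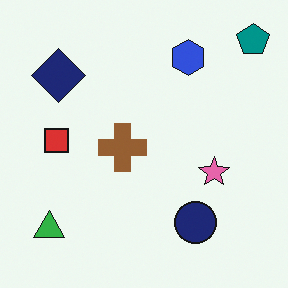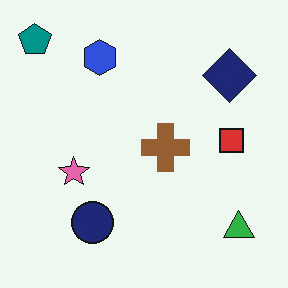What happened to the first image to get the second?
The transformation is: flipped horizontally (left ↔ right).

The teal pentagon is in the top-right of the first image and the top-left of the second — shapes on opposite sides of the vertical midline have swapped in a mirror flip.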